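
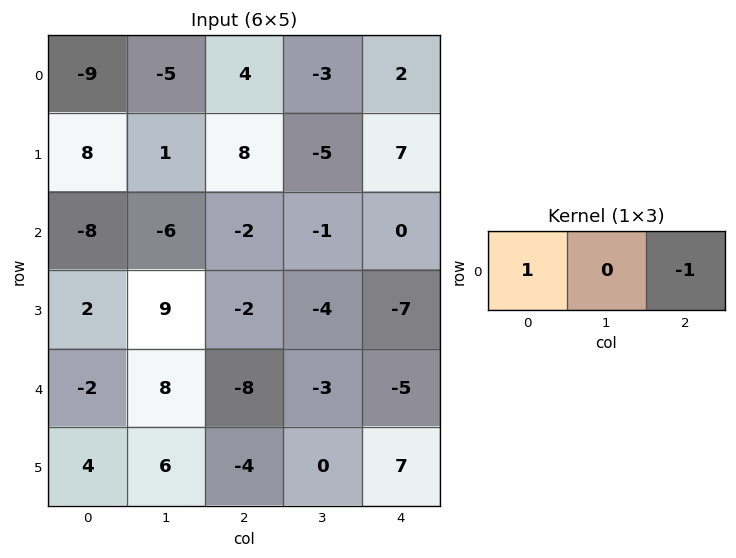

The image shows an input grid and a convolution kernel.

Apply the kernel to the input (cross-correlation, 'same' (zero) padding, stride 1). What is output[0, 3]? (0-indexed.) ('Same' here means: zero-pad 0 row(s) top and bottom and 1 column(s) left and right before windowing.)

2

The receptive field on the zero-padded input at this output position is [4 -3 2]. Elementwise product with the kernel and sum: 4·1 + 2·-1.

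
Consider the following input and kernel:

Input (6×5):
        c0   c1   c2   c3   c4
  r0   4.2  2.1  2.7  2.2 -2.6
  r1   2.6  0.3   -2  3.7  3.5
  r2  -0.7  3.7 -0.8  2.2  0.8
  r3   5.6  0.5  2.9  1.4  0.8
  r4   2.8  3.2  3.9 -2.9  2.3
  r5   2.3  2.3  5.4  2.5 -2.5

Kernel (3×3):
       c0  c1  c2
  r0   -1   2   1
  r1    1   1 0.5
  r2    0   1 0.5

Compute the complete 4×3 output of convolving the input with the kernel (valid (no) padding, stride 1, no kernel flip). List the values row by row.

Output[0,0]: The receptive field on the input at this output position is [4.2 2.1 2.7 / 2.6 0.3 -2 / -0.7 3.7 -0.8]. Elementwise product with the kernel and sum: 4.2·-1 + 2.1·2 + 2.7·1 + 2.6·1 + 0.3·1 + -2·0.5 + 3.7·1 + -0.8·0.5.

7.9 5.95 5.15
0.55 7 16.5
20 3.45 8.95
11.25 19 4.1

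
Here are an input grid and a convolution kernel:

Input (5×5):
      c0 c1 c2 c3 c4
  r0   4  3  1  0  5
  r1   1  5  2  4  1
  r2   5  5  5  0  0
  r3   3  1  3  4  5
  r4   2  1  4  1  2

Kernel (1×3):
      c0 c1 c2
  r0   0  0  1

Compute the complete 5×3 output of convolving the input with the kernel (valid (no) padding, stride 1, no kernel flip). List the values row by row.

Output[0,0]: The receptive field on the input at this output position is [4 3 1]. Elementwise product with the kernel and sum: 1·1.

1 0 5
2 4 1
5 0 0
3 4 5
4 1 2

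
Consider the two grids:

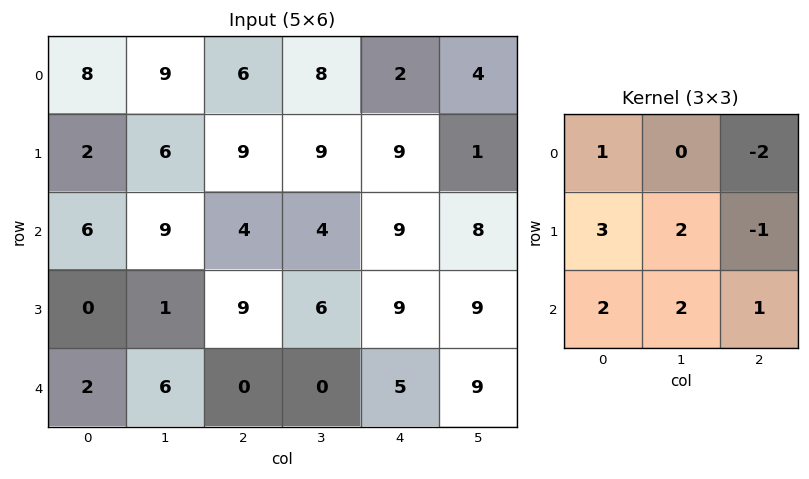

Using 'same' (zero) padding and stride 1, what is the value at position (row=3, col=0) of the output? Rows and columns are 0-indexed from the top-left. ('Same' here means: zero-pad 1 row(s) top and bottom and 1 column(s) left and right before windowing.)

-9

The receptive field on the zero-padded input at this output position is [0 6 9 / 0 0 1 / 0 2 6]. Elementwise product with the kernel and sum: 0·1 + 9·-2 + 0·3 + 0·2 + 1·-1 + 0·2 + 2·2 + 6·1.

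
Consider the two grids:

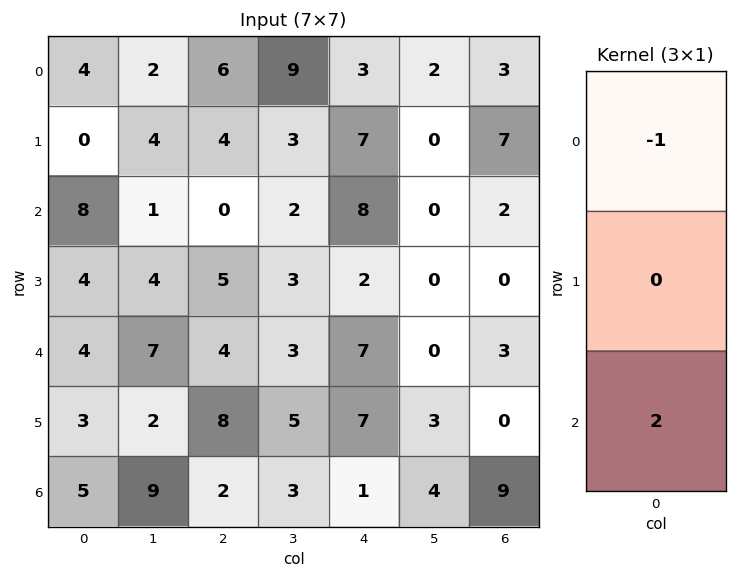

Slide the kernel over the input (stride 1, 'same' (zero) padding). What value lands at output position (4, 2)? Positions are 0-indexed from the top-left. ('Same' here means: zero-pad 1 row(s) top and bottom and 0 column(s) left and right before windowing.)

11

The receptive field on the zero-padded input at this output position is [5 / 4 / 8]. Elementwise product with the kernel and sum: 5·-1 + 8·2.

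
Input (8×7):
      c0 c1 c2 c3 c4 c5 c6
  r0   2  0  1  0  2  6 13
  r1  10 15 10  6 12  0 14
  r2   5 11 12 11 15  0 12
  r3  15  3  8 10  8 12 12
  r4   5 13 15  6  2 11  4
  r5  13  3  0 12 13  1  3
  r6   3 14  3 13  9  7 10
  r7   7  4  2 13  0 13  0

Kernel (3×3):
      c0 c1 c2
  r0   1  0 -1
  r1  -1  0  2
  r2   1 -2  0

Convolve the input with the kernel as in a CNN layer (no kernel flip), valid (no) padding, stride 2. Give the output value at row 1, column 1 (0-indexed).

8

The receptive field on the input at this output position is [12 11 15 / 8 10 8 / 15 6 2]. Elementwise product with the kernel and sum: 12·1 + 15·-1 + 8·-1 + 8·2 + 15·1 + 6·-2.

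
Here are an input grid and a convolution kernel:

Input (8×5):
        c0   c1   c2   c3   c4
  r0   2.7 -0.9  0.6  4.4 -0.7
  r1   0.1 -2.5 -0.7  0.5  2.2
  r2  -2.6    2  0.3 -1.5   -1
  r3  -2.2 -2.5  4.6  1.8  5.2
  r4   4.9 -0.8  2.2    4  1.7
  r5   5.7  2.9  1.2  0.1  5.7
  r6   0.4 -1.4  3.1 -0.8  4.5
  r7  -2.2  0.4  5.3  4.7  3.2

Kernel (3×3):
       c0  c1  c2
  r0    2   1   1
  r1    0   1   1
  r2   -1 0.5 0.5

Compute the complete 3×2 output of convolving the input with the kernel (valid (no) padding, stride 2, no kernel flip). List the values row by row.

5.65 6.05
-5 5.75
15.75 14.65

Output[0,0]: The receptive field on the input at this output position is [2.7 -0.9 0.6 / 0.1 -2.5 -0.7 / -2.6 2 0.3]. Elementwise product with the kernel and sum: 2.7·2 + -0.9·1 + 0.6·1 + -2.5·1 + -0.7·1 + -2.6·-1 + 2·0.5 + 0.3·0.5.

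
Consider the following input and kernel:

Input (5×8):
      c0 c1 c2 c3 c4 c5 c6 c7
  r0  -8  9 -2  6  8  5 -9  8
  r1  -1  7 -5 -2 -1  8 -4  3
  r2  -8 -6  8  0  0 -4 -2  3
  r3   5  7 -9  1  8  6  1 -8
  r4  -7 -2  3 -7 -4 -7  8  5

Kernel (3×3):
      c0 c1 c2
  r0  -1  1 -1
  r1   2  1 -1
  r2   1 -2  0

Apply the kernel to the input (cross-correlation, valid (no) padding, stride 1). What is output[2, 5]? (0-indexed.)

-3

The receptive field on the input at this output position is [-4 -2 3 / 6 1 -8 / -7 8 5]. Elementwise product with the kernel and sum: -4·-1 + -2·1 + 3·-1 + 6·2 + 1·1 + -8·-1 + -7·1 + 8·-2.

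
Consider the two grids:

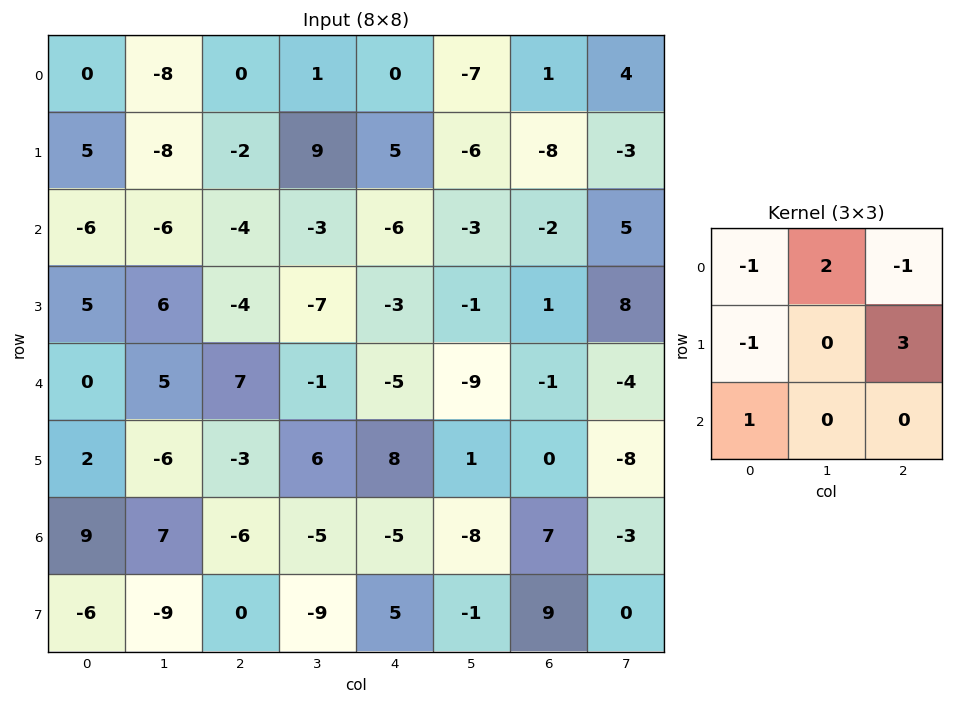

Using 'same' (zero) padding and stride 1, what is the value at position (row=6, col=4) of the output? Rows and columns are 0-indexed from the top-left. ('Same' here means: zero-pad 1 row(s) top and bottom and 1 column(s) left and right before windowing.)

The receptive field on the zero-padded input at this output position is [6 8 1 / -5 -5 -8 / -9 5 -1]. Elementwise product with the kernel and sum: 6·-1 + 8·2 + 1·-1 + -5·-1 + -8·3 + -9·1.

-19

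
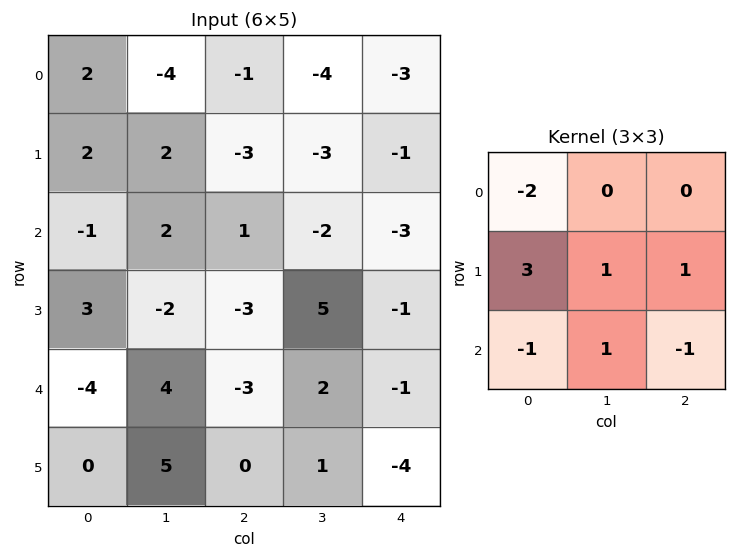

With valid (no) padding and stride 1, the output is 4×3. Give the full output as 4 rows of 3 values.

Output[0,0]: The receptive field on the input at this output position is [2 -4 -1 / 2 2 -3 / -1 2 1]. Elementwise product with the kernel and sum: 2·-2 + 2·3 + 2·1 + -3·1 + -1·-1 + 2·1 + 1·-1.

3 9 -11
-6 -5 13
17 -17 -1
-12 9 3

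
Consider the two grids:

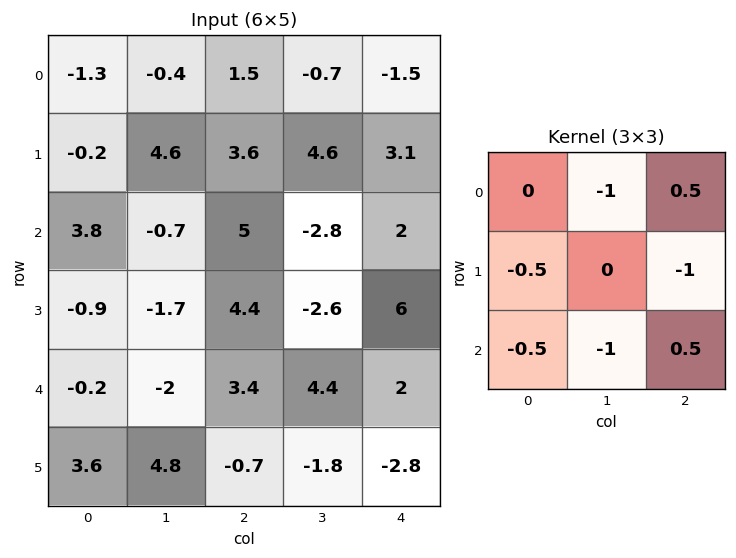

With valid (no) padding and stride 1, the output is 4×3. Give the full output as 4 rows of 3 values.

-1.05 -14.8 -3.65
-5.35 -3 -4.15
3.05 -3.15 -9.5
-6.35 -11.7 2.65

Output[0,0]: The receptive field on the input at this output position is [-1.3 -0.4 1.5 / -0.2 4.6 3.6 / 3.8 -0.7 5]. Elementwise product with the kernel and sum: -0.4·-1 + 1.5·0.5 + -0.2·-0.5 + 3.6·-1 + 3.8·-0.5 + -0.7·-1 + 5·0.5.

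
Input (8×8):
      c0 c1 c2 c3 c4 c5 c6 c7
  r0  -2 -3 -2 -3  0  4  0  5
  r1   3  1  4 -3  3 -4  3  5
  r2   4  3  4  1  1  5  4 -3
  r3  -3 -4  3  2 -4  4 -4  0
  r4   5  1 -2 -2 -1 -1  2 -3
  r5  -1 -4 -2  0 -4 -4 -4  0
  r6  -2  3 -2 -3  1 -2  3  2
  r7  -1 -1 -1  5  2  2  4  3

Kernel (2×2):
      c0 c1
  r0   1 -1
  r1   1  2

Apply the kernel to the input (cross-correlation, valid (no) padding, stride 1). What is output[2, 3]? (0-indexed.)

-6

The receptive field on the input at this output position is [1 1 / 2 -4]. Elementwise product with the kernel and sum: 1·1 + 1·-1 + 2·1 + -4·2.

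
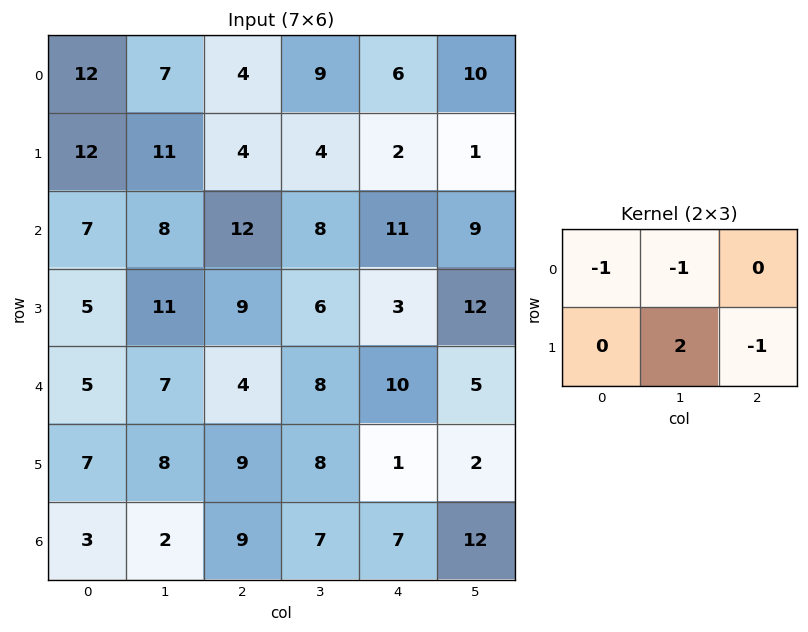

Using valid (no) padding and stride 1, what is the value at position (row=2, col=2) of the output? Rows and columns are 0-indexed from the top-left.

-11

The receptive field on the input at this output position is [12 8 11 / 9 6 3]. Elementwise product with the kernel and sum: 12·-1 + 8·-1 + 6·2 + 3·-1.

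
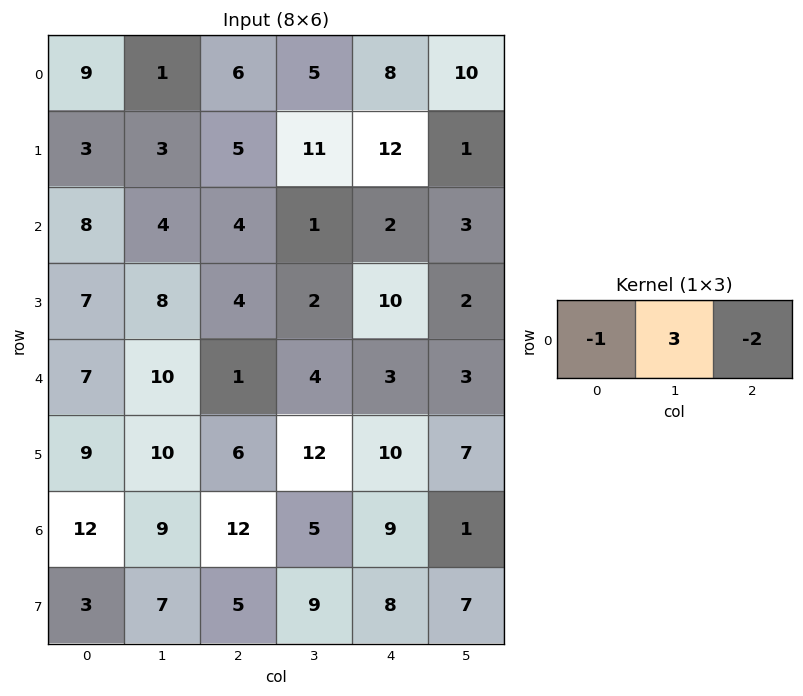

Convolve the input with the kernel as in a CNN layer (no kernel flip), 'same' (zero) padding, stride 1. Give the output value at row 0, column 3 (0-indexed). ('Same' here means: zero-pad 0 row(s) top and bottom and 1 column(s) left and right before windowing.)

The receptive field on the zero-padded input at this output position is [6 5 8]. Elementwise product with the kernel and sum: 6·-1 + 5·3 + 8·-2.

-7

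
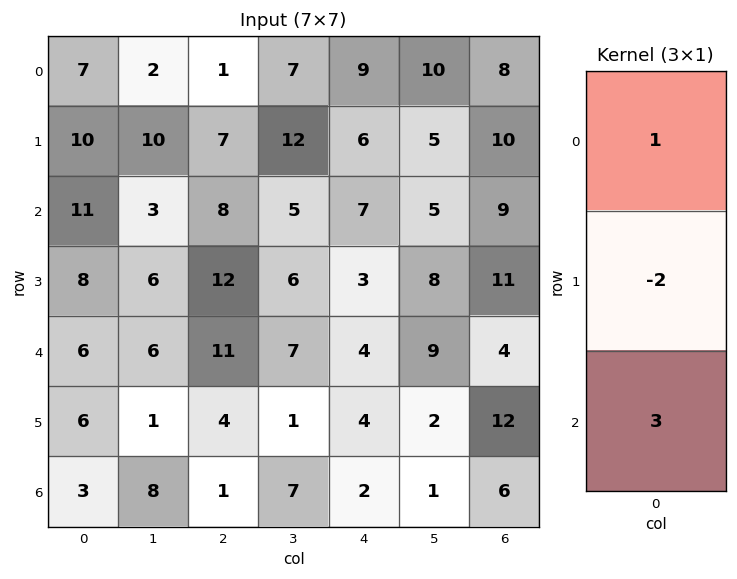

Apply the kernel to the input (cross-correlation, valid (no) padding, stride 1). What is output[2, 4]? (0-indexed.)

The receptive field on the input at this output position is [7 / 3 / 4]. Elementwise product with the kernel and sum: 7·1 + 3·-2 + 4·3.

13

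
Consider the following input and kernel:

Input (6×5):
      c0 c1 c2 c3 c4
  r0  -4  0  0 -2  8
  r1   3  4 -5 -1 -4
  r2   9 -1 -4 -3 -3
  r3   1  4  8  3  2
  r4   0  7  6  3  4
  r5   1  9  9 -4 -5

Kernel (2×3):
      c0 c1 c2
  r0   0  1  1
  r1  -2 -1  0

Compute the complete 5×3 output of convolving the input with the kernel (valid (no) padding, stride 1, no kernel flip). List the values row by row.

-10 -5 17
-18 0 6
-11 -23 -25
5 -9 -10
2 -18 -7

Output[0,0]: The receptive field on the input at this output position is [-4 0 0 / 3 4 -5]. Elementwise product with the kernel and sum: 0·1 + 0·1 + 3·-2 + 4·-1.
Output[0,1]: The receptive field on the input at this output position is [0 0 -2 / 4 -5 -1]. Elementwise product with the kernel and sum: 0·1 + -2·1 + 4·-2 + -5·-1.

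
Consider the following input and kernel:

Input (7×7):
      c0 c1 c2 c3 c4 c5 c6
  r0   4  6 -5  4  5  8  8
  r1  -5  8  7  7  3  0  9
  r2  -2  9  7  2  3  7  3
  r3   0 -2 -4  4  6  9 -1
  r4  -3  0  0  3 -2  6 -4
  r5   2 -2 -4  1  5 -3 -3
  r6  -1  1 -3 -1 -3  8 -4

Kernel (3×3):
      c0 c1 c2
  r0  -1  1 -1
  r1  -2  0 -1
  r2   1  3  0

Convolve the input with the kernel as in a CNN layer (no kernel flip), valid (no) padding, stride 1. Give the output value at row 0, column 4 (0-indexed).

The receptive field on the input at this output position is [5 8 8 / 3 0 9 / 3 7 3]. Elementwise product with the kernel and sum: 5·-1 + 8·1 + 8·-1 + 3·-2 + 9·-1 + 3·1 + 7·3.

4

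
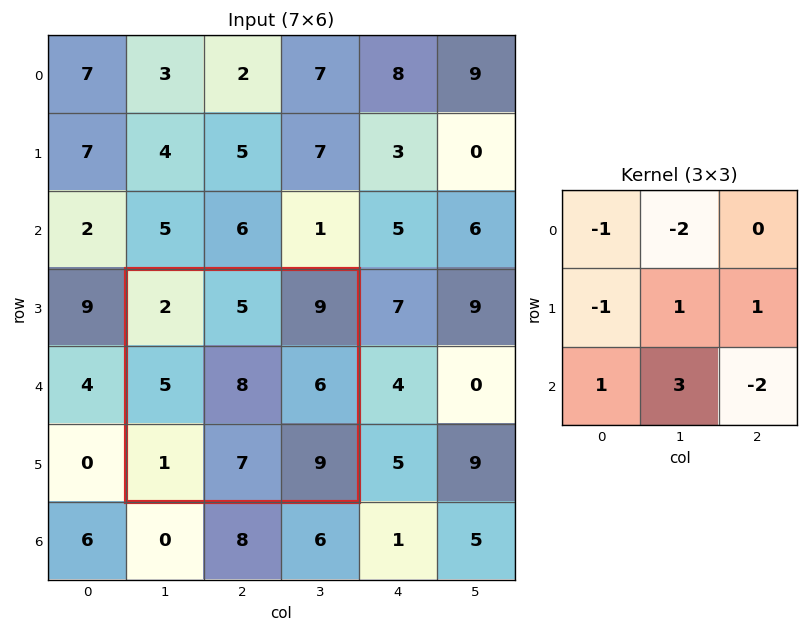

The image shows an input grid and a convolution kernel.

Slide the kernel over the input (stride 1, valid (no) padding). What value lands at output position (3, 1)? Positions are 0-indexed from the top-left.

The receptive field on the input at this output position is [2 5 9 / 5 8 6 / 1 7 9]. Elementwise product with the kernel and sum: 2·-1 + 5·-2 + 5·-1 + 8·1 + 6·1 + 1·1 + 7·3 + 9·-2.

1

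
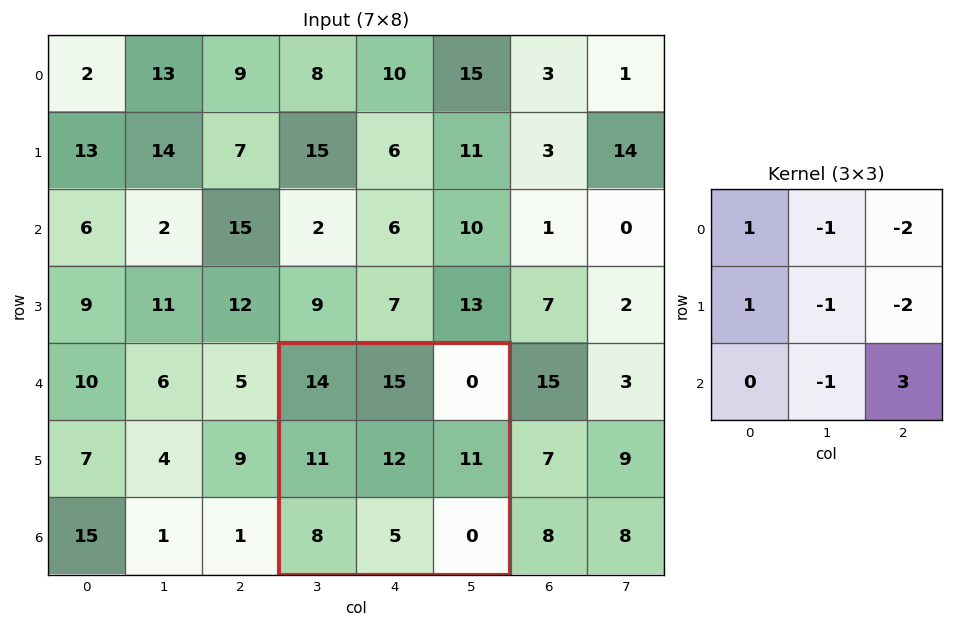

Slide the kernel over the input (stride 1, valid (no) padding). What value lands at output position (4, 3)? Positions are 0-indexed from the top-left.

-29

The receptive field on the input at this output position is [14 15 0 / 11 12 11 / 8 5 0]. Elementwise product with the kernel and sum: 14·1 + 15·-1 + 0·-2 + 11·1 + 12·-1 + 11·-2 + 5·-1 + 0·3.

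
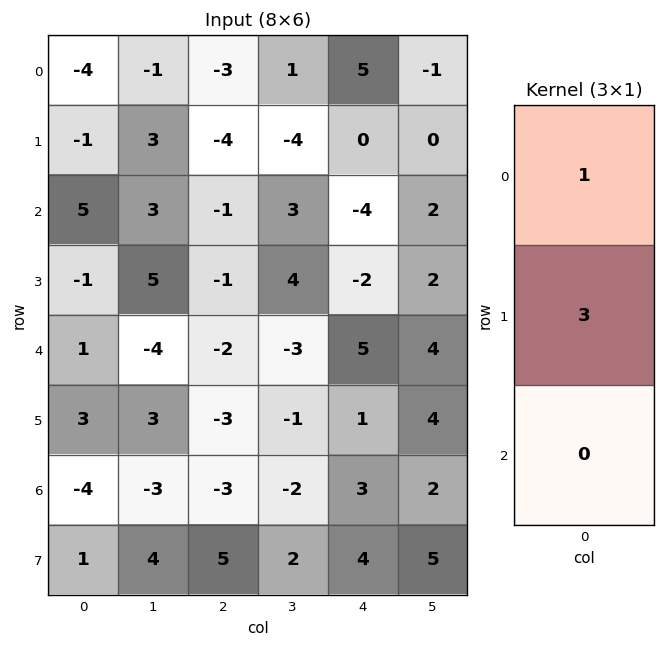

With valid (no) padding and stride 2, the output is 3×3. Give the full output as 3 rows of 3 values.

-7 -15 5
2 -4 -10
10 -11 8

Output[0,0]: The receptive field on the input at this output position is [-4 / -1 / 5]. Elementwise product with the kernel and sum: -4·1 + -1·3.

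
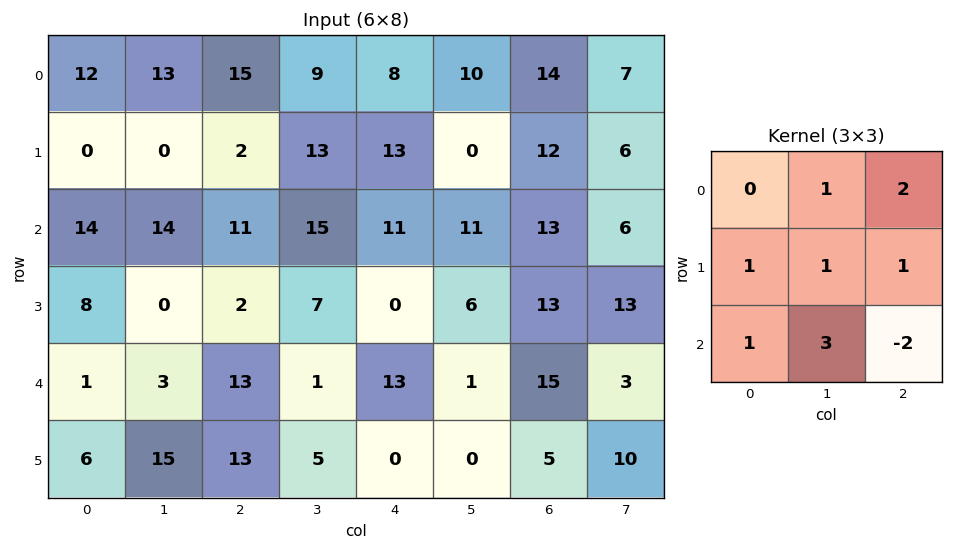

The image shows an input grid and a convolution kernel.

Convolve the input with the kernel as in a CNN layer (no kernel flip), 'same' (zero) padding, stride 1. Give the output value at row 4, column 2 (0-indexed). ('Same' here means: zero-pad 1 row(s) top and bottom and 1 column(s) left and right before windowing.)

The receptive field on the zero-padded input at this output position is [0 2 7 / 3 13 1 / 15 13 5]. Elementwise product with the kernel and sum: 2·1 + 7·2 + 3·1 + 13·1 + 1·1 + 15·1 + 13·3 + 5·-2.

77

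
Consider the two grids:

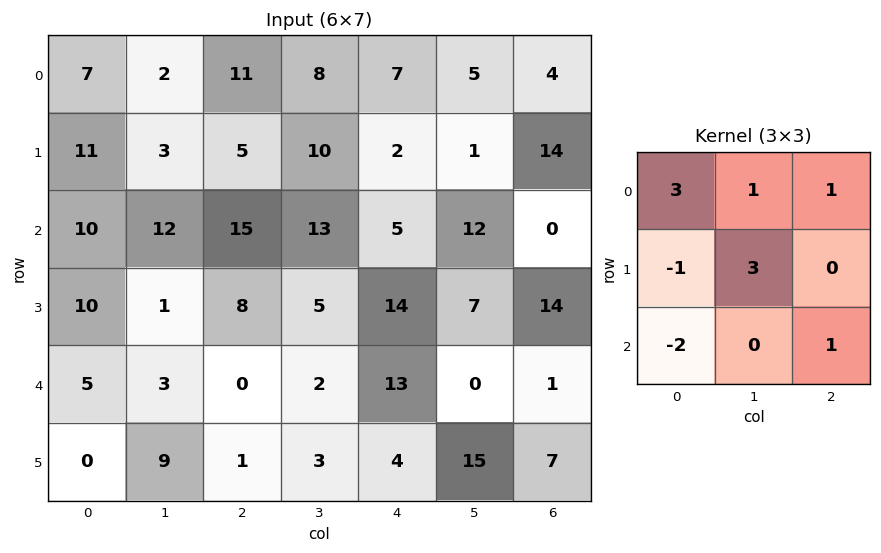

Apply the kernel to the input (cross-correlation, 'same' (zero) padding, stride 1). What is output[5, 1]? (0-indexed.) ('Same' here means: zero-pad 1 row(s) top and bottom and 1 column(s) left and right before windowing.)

The receptive field on the zero-padded input at this output position is [5 3 0 / 0 9 1 / 0 0 0]. Elementwise product with the kernel and sum: 5·3 + 3·1 + 0·1 + 0·-1 + 9·3 + 0·-2 + 0·1.

45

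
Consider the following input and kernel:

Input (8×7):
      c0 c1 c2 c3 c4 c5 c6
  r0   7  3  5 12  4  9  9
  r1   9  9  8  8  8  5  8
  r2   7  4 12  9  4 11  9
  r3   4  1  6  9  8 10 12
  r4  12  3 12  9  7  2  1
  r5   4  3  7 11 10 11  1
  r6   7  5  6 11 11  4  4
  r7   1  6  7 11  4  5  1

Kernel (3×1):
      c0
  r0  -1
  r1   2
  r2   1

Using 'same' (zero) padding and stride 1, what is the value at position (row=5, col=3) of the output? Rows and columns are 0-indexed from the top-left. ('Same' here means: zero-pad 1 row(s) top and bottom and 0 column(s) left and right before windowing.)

The receptive field on the zero-padded input at this output position is [9 / 11 / 11]. Elementwise product with the kernel and sum: 9·-1 + 11·2 + 11·1.

24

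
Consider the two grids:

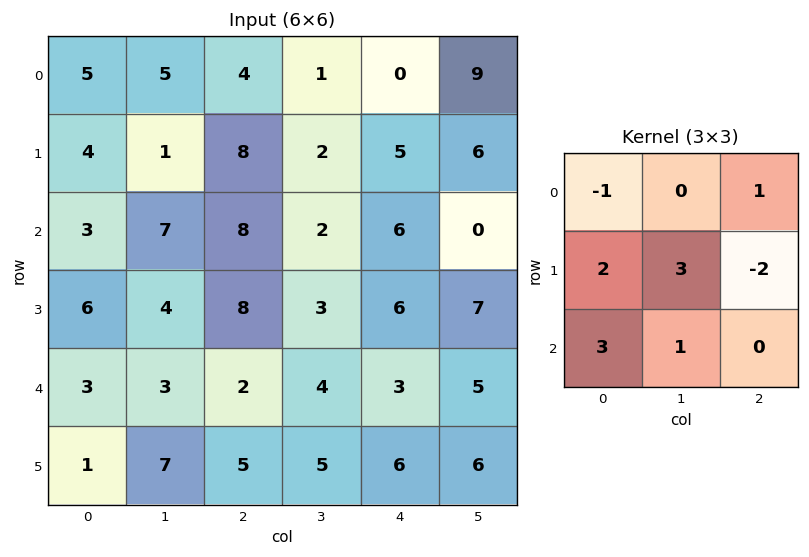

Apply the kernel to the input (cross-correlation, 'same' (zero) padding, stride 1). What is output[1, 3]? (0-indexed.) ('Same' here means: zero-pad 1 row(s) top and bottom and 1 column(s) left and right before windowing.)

The receptive field on the zero-padded input at this output position is [4 1 0 / 8 2 5 / 8 2 6]. Elementwise product with the kernel and sum: 4·-1 + 0·1 + 8·2 + 2·3 + 5·-2 + 8·3 + 2·1.

34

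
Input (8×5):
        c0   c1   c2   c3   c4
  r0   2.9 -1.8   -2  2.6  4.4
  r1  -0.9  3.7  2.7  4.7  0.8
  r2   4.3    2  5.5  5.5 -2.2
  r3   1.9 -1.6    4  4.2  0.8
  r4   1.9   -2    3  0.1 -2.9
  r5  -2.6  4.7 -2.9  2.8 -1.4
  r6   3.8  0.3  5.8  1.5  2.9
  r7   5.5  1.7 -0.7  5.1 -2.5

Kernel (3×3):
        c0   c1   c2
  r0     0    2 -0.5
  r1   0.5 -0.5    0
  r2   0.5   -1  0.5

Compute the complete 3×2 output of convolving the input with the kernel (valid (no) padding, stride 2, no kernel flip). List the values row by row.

-2 -1.85
7.45 11.95
-4.65 1.65

Output[0,0]: The receptive field on the input at this output position is [2.9 -1.8 -2 / -0.9 3.7 2.7 / 4.3 2 5.5]. Elementwise product with the kernel and sum: -1.8·2 + -2·-0.5 + -0.9·0.5 + 3.7·-0.5 + 4.3·0.5 + 2·-1 + 5.5·0.5.
Output[0,1]: The receptive field on the input at this output position is [-2 2.6 4.4 / 2.7 4.7 0.8 / 5.5 5.5 -2.2]. Elementwise product with the kernel and sum: 2.6·2 + 4.4·-0.5 + 2.7·0.5 + 4.7·-0.5 + 5.5·0.5 + 5.5·-1 + -2.2·0.5.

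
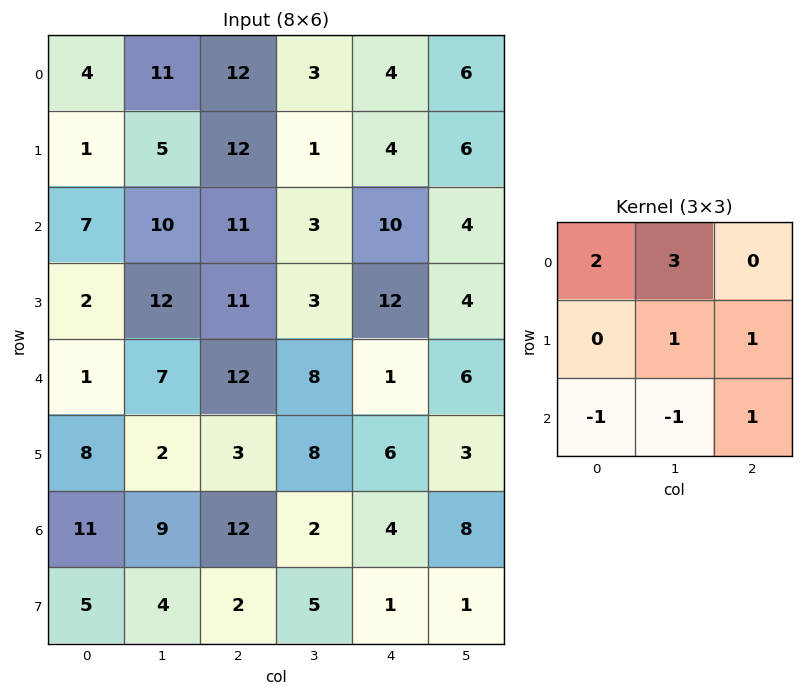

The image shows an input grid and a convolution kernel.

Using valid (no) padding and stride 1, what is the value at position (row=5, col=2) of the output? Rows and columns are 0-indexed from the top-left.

30

The receptive field on the input at this output position is [3 8 6 / 12 2 4 / 2 5 1]. Elementwise product with the kernel and sum: 3·2 + 8·3 + 2·1 + 4·1 + 2·-1 + 5·-1 + 1·1.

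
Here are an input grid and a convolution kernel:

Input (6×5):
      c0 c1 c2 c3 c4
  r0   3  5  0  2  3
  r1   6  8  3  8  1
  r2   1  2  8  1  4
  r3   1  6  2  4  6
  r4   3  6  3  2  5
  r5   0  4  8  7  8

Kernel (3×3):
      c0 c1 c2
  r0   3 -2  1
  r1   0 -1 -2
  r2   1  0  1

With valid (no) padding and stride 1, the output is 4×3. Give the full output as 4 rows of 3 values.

-6 1 1
-10 26 -7
3 -11 18
-11 22 8

Output[0,0]: The receptive field on the input at this output position is [3 5 0 / 6 8 3 / 1 2 8]. Elementwise product with the kernel and sum: 3·3 + 5·-2 + 0·1 + 8·-1 + 3·-2 + 1·1 + 8·1.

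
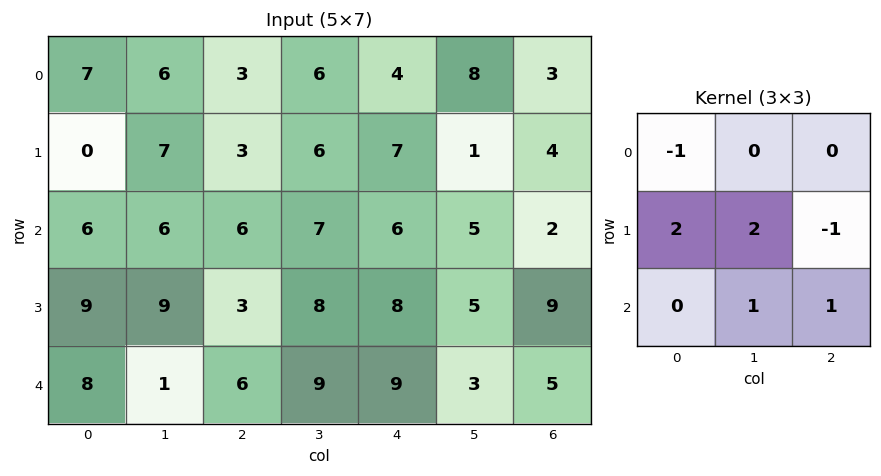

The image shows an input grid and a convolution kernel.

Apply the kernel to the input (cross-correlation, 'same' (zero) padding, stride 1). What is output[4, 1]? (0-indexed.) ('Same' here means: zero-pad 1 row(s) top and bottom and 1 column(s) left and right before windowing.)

3

The receptive field on the zero-padded input at this output position is [9 9 3 / 8 1 6 / 0 0 0]. Elementwise product with the kernel and sum: 9·-1 + 8·2 + 1·2 + 6·-1 + 0·1 + 0·1.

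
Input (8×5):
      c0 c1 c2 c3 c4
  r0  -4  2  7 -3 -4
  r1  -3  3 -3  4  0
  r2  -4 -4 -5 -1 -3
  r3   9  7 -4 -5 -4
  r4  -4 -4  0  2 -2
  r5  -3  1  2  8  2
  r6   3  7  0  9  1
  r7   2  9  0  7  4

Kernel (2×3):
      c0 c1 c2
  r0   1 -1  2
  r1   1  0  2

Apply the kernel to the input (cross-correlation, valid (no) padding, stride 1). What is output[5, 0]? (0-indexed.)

3

The receptive field on the input at this output position is [-3 1 2 / 3 7 0]. Elementwise product with the kernel and sum: -3·1 + 1·-1 + 2·2 + 3·1 + 0·2.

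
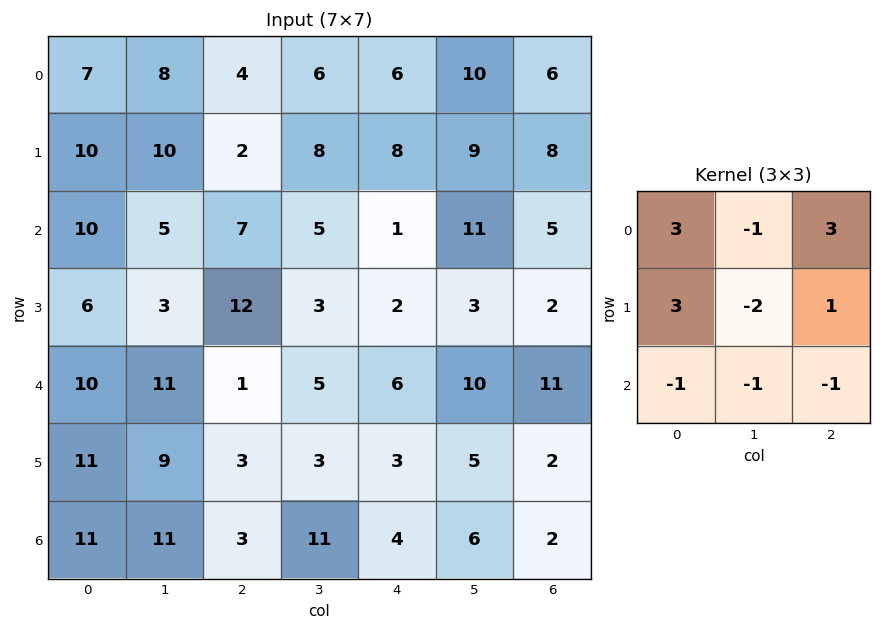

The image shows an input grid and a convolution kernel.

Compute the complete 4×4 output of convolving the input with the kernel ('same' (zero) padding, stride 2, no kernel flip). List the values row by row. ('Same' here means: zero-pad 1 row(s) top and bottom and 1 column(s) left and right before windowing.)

Output[0,0]: The receptive field on the zero-padded input at this output position is [0 0 0 / 0 7 8 / 0 10 10]. Elementwise product with the kernel and sum: 0·3 + 0·-1 + 0·3 + 0·3 + 7·-2 + 8·1 + 0·-1 + 10·-1 + 10·-1.
Output[0,1]: The receptive field on the zero-padded input at this output position is [0 0 0 / 8 4 6 / 10 2 8]. Elementwise product with the kernel and sum: 0·3 + 0·-1 + 0·3 + 8·3 + 4·-2 + 6·1 + 10·-1 + 2·-1 + 8·-1.

-26 2 -9 1
-4 40 59 37
-26 27 18 8
5 71 52 27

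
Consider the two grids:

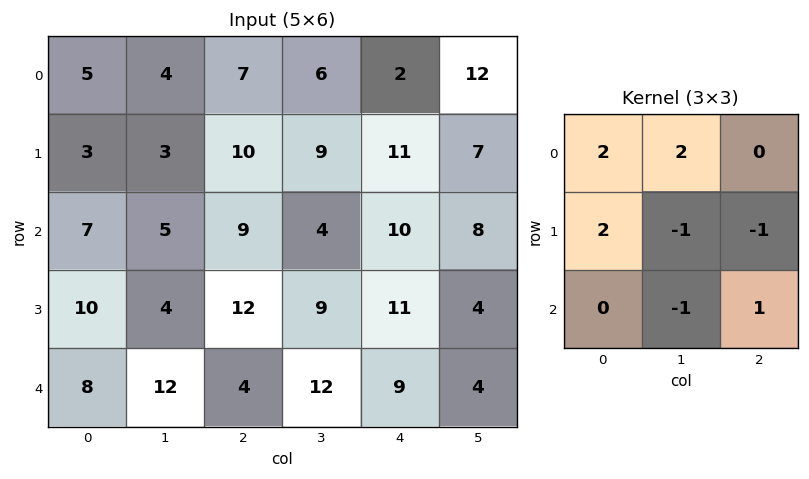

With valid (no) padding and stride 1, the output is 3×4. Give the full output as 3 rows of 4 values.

Output[0,0]: The receptive field on the input at this output position is [5 4 7 / 3 3 10 / 7 5 9]. Elementwise product with the kernel and sum: 5·2 + 4·2 + 3·2 + 3·-1 + 10·-1 + 5·-1 + 9·1.
Output[0,1]: The receptive field on the input at this output position is [4 7 6 / 3 10 9 / 5 9 4]. Elementwise product with the kernel and sum: 4·2 + 7·2 + 3·2 + 10·-1 + 9·-1 + 9·-1 + 4·1.

15 4 32 14
20 20 44 23
20 23 27 26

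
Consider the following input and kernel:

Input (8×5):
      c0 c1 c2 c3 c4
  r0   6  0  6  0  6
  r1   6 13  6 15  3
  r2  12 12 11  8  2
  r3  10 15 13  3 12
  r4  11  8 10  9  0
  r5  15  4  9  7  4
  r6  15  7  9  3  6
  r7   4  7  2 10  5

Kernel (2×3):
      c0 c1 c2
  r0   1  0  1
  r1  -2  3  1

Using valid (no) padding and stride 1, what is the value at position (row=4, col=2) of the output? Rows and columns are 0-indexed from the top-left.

The receptive field on the input at this output position is [10 9 0 / 9 7 4]. Elementwise product with the kernel and sum: 10·1 + 0·1 + 9·-2 + 7·3 + 4·1.

17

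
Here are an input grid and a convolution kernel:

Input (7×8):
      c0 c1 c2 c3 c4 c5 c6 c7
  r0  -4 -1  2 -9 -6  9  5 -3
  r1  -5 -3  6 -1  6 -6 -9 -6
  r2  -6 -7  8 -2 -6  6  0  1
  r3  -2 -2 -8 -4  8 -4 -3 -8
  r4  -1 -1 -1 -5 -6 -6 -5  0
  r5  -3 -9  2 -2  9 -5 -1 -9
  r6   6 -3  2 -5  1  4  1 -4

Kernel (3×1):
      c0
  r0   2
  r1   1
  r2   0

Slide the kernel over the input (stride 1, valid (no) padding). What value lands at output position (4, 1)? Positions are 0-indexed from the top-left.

-11

The receptive field on the input at this output position is [-1 / -9 / -3]. Elementwise product with the kernel and sum: -1·2 + -9·1.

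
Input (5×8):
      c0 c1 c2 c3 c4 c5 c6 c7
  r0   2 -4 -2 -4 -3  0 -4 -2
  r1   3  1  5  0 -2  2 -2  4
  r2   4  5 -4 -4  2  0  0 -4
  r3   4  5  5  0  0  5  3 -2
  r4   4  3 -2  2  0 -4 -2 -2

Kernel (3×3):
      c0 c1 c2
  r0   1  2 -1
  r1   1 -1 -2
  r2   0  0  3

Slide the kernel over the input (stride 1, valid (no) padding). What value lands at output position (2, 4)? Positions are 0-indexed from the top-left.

The receptive field on the input at this output position is [2 0 0 / 0 5 3 / 0 -4 -2]. Elementwise product with the kernel and sum: 2·1 + 0·2 + 0·-1 + 0·1 + 5·-1 + 3·-2 + -2·3.

-15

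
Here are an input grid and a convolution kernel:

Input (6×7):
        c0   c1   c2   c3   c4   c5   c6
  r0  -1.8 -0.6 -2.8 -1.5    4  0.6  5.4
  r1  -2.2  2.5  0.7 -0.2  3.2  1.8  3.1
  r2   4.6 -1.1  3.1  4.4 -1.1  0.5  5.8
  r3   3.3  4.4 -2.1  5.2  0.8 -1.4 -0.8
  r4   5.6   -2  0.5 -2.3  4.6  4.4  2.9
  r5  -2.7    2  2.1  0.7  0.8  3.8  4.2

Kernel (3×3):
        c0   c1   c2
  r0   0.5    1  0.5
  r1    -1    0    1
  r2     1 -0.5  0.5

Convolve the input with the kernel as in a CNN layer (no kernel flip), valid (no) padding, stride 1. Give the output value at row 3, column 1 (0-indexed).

3.7

The receptive field on the input at this output position is [4.4 -2.1 5.2 / -2 0.5 -2.3 / 2 2.1 0.7]. Elementwise product with the kernel and sum: 4.4·0.5 + -2.1·1 + 5.2·0.5 + -2·-1 + -2.3·1 + 2·1 + 2.1·-0.5 + 0.7·0.5.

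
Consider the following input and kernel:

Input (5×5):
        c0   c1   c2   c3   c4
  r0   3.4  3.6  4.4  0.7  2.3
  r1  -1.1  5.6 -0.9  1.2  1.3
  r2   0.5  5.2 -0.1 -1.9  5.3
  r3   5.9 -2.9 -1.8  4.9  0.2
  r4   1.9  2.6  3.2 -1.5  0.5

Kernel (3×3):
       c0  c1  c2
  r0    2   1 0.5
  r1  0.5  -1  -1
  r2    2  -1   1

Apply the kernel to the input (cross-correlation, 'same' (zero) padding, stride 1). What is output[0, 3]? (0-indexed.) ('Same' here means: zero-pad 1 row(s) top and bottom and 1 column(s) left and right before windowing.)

The receptive field on the zero-padded input at this output position is [0 0 0 / 4.4 0.7 2.3 / -0.9 1.2 1.3]. Elementwise product with the kernel and sum: 0·2 + 0·1 + 0·0.5 + 4.4·0.5 + 0.7·-1 + 2.3·-1 + -0.9·2 + 1.2·-1 + 1.3·1.

-2.5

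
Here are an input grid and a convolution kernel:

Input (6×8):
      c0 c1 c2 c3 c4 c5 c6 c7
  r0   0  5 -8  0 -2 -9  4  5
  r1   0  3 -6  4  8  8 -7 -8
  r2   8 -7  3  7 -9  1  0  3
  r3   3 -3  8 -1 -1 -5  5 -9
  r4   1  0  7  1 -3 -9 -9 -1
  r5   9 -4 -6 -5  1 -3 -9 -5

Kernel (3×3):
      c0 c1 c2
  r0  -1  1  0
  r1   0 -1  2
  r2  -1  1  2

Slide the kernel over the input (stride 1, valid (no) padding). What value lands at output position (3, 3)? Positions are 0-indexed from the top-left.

-15

The receptive field on the input at this output position is [-1 -1 -5 / 1 -3 -9 / -5 1 -3]. Elementwise product with the kernel and sum: -1·-1 + -1·1 + -3·-1 + -9·2 + -5·-1 + 1·1 + -3·2.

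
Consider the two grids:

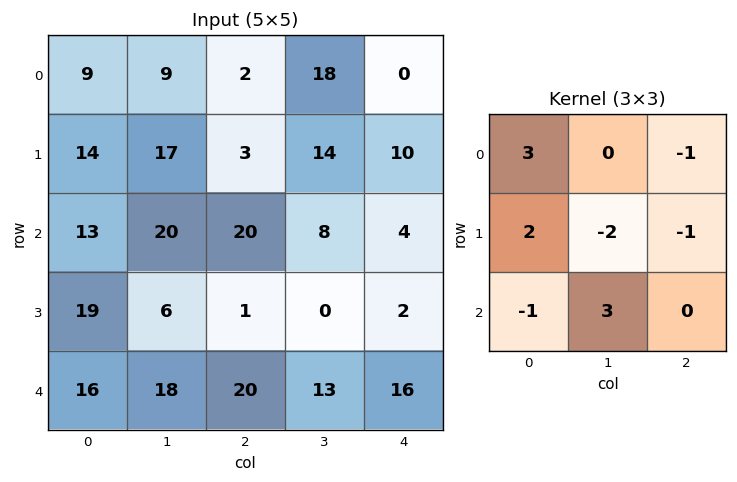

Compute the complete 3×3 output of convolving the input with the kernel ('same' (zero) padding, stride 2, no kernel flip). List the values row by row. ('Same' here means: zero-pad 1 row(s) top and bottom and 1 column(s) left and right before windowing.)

15 -12 52
-6 26 56
-56 1 -6

Output[0,0]: The receptive field on the zero-padded input at this output position is [0 0 0 / 0 9 9 / 0 14 17]. Elementwise product with the kernel and sum: 0·3 + 0·-1 + 0·2 + 9·-2 + 9·-1 + 0·-1 + 14·3.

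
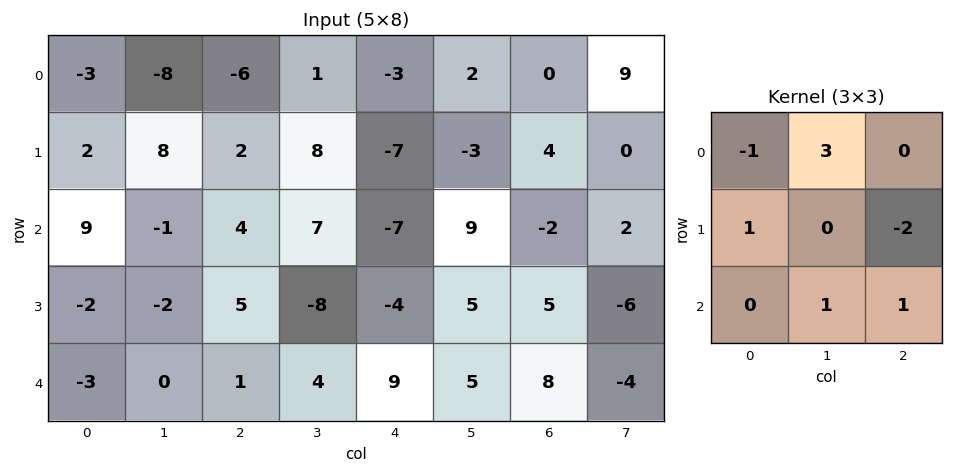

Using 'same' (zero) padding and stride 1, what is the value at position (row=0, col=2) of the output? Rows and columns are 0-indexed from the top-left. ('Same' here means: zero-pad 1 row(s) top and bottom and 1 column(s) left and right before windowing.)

0

The receptive field on the zero-padded input at this output position is [0 0 0 / -8 -6 1 / 8 2 8]. Elementwise product with the kernel and sum: 0·-1 + 0·3 + -8·1 + 1·-2 + 2·1 + 8·1.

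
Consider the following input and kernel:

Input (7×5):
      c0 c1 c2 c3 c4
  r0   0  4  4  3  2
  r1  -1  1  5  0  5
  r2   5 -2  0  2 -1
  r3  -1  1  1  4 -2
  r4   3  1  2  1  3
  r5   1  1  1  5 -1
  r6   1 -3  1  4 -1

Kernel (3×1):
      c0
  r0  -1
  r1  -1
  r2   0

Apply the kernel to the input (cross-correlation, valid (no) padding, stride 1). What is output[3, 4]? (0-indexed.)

The receptive field on the input at this output position is [-2 / 3 / -1]. Elementwise product with the kernel and sum: -2·-1 + 3·-1.

-1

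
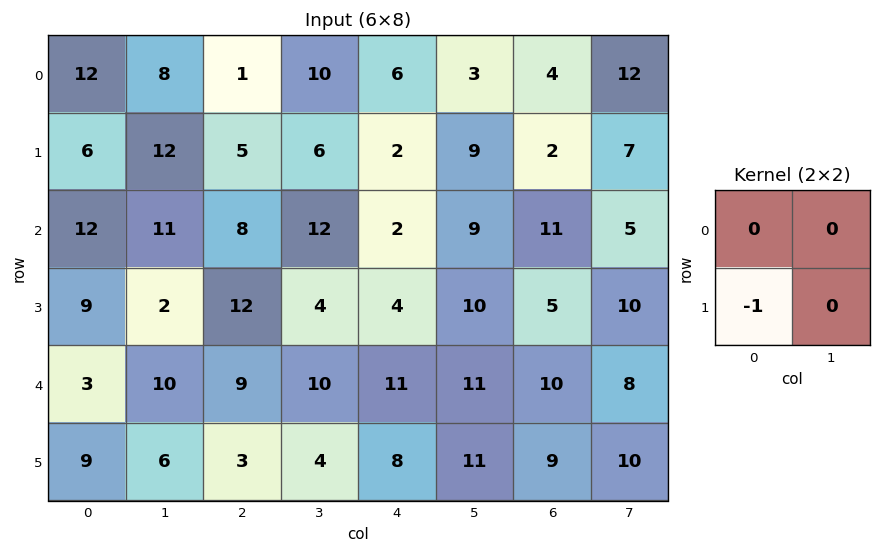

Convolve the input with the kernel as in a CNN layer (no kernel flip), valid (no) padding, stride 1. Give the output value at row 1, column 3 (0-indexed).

-12

The receptive field on the input at this output position is [6 2 / 12 2]. Elementwise product with the kernel and sum: 12·-1.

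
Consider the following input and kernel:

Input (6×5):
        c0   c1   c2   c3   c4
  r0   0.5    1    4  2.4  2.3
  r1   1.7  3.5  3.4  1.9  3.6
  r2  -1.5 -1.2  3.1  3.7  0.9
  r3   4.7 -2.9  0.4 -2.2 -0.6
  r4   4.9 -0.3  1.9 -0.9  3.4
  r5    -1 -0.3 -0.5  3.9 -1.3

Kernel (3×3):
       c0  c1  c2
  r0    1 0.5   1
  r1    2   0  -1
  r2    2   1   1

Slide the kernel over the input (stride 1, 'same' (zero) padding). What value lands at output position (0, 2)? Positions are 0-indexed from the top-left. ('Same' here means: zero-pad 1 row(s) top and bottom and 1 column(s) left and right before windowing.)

The receptive field on the zero-padded input at this output position is [0 0 0 / 1 4 2.4 / 3.5 3.4 1.9]. Elementwise product with the kernel and sum: 0·1 + 0·0.5 + 0·1 + 1·2 + 2.4·-1 + 3.5·2 + 3.4·1 + 1.9·1.

11.9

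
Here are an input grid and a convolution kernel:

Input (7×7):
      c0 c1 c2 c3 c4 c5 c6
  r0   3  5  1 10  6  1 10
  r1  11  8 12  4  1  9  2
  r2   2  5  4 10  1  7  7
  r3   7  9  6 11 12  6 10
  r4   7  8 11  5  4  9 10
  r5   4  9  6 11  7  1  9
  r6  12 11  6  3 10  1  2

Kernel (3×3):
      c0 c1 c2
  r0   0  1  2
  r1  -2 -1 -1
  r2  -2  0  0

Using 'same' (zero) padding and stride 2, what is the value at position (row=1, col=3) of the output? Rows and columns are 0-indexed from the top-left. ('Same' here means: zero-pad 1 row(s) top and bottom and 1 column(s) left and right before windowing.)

The receptive field on the zero-padded input at this output position is [9 2 0 / 7 7 0 / 6 10 0]. Elementwise product with the kernel and sum: 2·1 + 0·2 + 7·-2 + 7·-1 + 0·-1 + 6·-2.

-31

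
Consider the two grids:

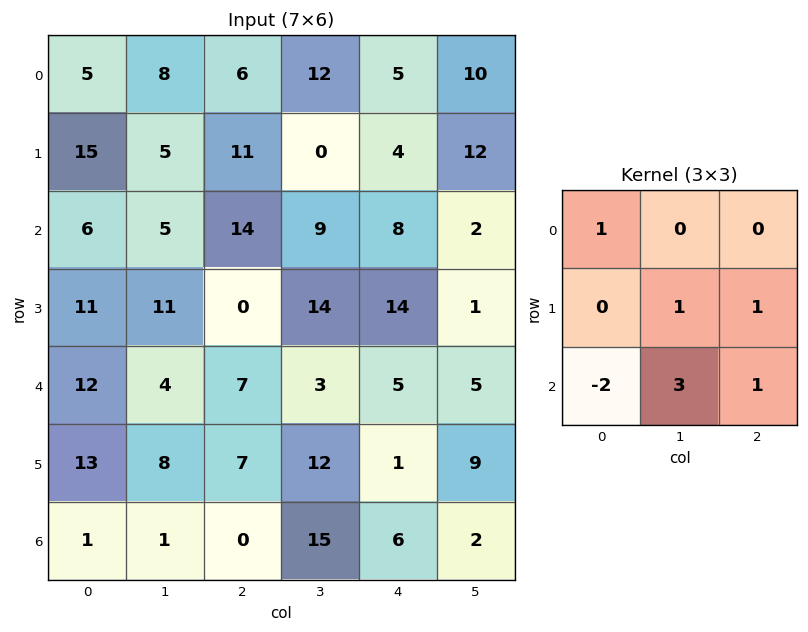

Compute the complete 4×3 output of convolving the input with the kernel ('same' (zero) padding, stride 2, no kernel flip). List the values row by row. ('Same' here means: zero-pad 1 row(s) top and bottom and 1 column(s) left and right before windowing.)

63 41 39
55 20 25
63 38 12
2 23 20

Output[0,0]: The receptive field on the zero-padded input at this output position is [0 0 0 / 0 5 8 / 0 15 5]. Elementwise product with the kernel and sum: 0·1 + 5·1 + 8·1 + 0·-2 + 15·3 + 5·1.
Output[0,1]: The receptive field on the zero-padded input at this output position is [0 0 0 / 8 6 12 / 5 11 0]. Elementwise product with the kernel and sum: 0·1 + 6·1 + 12·1 + 5·-2 + 11·3 + 0·1.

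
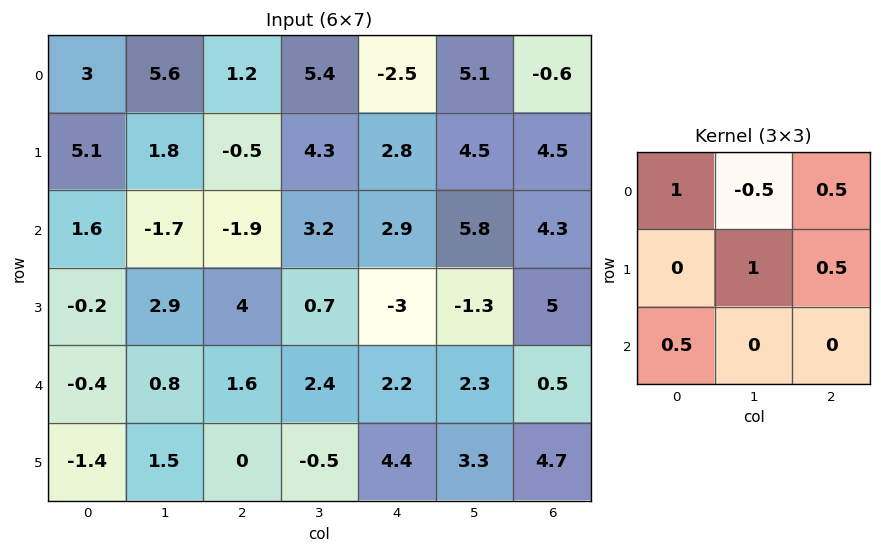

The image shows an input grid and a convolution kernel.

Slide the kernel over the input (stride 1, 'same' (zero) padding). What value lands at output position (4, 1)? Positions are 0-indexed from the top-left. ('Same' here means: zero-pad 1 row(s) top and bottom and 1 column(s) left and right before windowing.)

1.25

The receptive field on the zero-padded input at this output position is [-0.2 2.9 4 / -0.4 0.8 1.6 / -1.4 1.5 0]. Elementwise product with the kernel and sum: -0.2·1 + 2.9·-0.5 + 4·0.5 + 0.8·1 + 1.6·0.5 + -1.4·0.5.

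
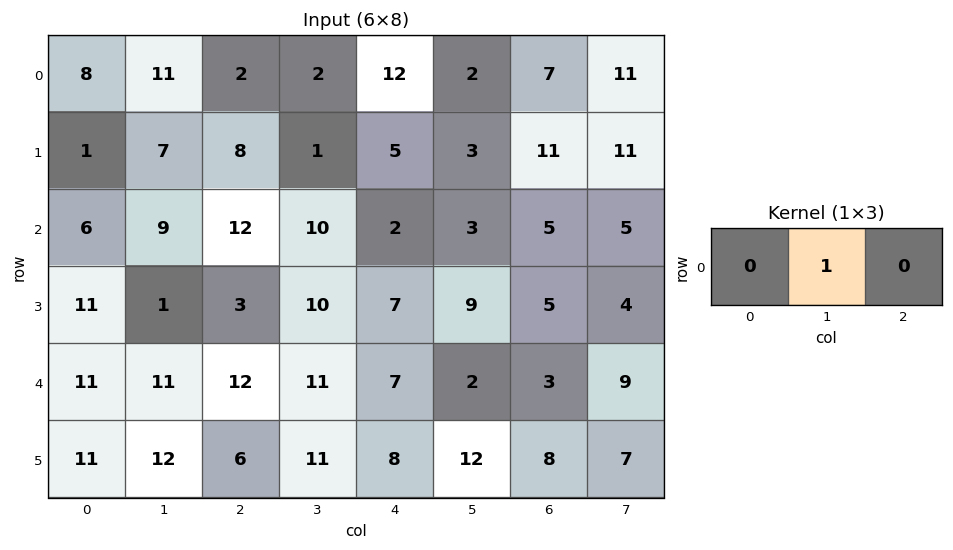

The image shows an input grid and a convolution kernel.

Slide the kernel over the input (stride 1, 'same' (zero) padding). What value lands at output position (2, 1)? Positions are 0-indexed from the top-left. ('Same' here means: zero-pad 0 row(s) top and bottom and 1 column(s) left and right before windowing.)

The receptive field on the zero-padded input at this output position is [6 9 12]. Elementwise product with the kernel and sum: 9·1.

9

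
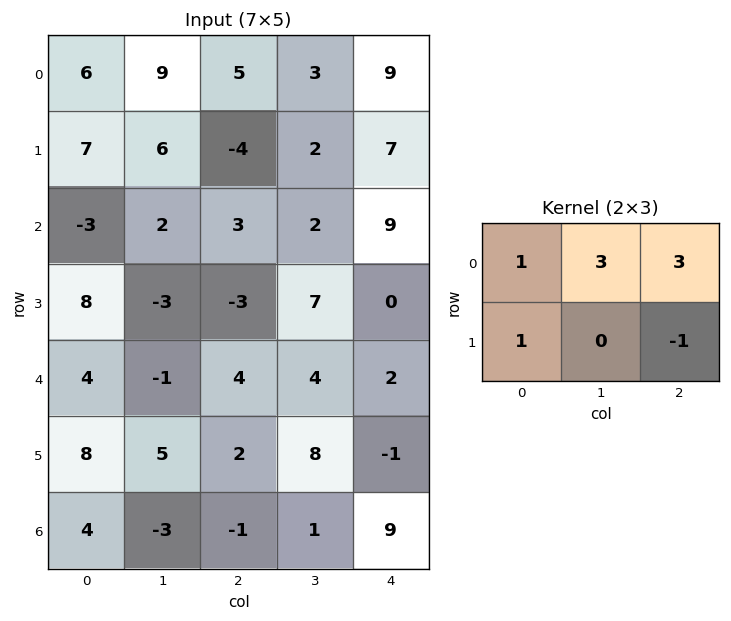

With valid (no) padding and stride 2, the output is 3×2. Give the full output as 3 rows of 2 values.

59 30
23 33
19 25

Output[0,0]: The receptive field on the input at this output position is [6 9 5 / 7 6 -4]. Elementwise product with the kernel and sum: 6·1 + 9·3 + 5·3 + 7·1 + -4·-1.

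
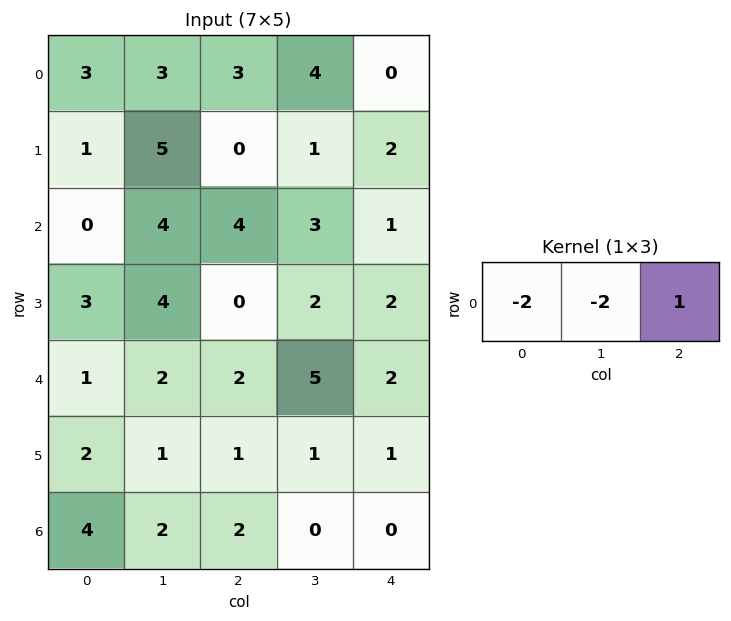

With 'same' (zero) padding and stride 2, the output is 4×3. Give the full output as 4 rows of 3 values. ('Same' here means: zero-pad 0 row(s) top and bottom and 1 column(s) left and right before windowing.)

-3 -8 -8
4 -13 -8
0 -3 -14
-6 -8 0

Output[0,0]: The receptive field on the zero-padded input at this output position is [0 3 3]. Elementwise product with the kernel and sum: 0·-2 + 3·-2 + 3·1.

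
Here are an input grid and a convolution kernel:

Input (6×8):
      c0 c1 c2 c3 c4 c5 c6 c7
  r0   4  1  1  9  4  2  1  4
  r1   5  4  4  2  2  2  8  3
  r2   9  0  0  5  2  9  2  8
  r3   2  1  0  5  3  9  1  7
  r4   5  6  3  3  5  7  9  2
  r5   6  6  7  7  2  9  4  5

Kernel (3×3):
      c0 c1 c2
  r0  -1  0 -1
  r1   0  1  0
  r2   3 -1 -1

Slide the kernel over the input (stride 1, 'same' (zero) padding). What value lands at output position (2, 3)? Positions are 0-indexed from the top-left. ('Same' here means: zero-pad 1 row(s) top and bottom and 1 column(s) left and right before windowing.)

-9

The receptive field on the zero-padded input at this output position is [4 2 2 / 0 5 2 / 0 5 3]. Elementwise product with the kernel and sum: 4·-1 + 2·-1 + 5·1 + 0·3 + 5·-1 + 3·-1.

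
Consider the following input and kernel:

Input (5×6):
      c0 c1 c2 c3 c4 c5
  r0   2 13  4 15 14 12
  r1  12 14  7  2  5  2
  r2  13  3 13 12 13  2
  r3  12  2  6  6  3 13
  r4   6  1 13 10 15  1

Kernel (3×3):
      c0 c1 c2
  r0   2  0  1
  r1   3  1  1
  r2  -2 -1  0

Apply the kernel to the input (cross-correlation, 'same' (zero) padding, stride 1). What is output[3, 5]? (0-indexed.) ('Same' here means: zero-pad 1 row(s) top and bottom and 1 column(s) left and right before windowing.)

17

The receptive field on the zero-padded input at this output position is [13 2 0 / 3 13 0 / 15 1 0]. Elementwise product with the kernel and sum: 13·2 + 0·1 + 3·3 + 13·1 + 0·1 + 15·-2 + 1·-1.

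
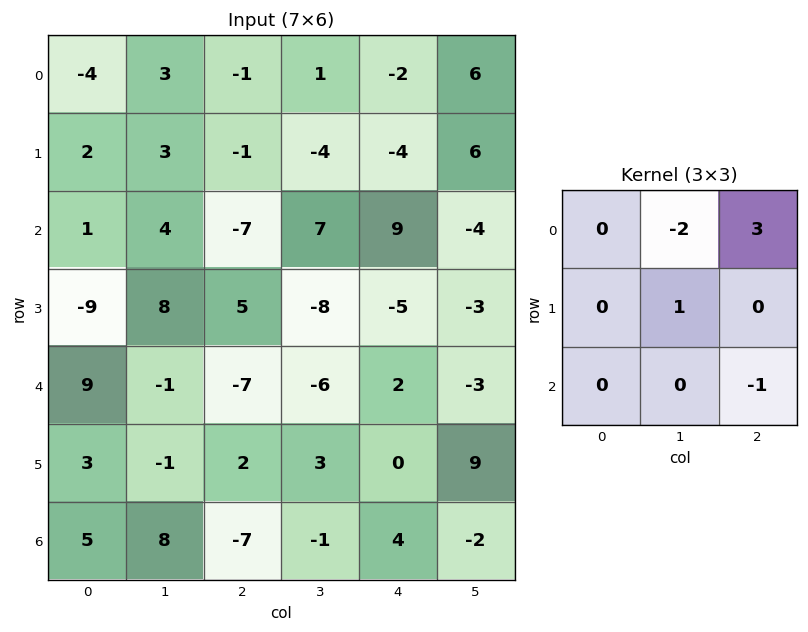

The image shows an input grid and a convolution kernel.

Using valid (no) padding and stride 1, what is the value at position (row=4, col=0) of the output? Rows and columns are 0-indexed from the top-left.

The receptive field on the input at this output position is [9 -1 -7 / 3 -1 2 / 5 8 -7]. Elementwise product with the kernel and sum: -1·-2 + -7·3 + -1·1 + -7·-1.

-13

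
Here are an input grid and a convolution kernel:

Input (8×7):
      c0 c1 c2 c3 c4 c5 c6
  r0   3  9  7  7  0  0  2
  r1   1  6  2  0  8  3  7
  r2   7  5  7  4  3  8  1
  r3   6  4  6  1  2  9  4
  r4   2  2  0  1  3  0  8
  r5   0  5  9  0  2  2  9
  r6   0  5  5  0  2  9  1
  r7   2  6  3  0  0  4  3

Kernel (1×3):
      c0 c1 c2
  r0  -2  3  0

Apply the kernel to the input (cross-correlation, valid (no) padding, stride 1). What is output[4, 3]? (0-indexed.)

7

The receptive field on the input at this output position is [1 3 0]. Elementwise product with the kernel and sum: 1·-2 + 3·3.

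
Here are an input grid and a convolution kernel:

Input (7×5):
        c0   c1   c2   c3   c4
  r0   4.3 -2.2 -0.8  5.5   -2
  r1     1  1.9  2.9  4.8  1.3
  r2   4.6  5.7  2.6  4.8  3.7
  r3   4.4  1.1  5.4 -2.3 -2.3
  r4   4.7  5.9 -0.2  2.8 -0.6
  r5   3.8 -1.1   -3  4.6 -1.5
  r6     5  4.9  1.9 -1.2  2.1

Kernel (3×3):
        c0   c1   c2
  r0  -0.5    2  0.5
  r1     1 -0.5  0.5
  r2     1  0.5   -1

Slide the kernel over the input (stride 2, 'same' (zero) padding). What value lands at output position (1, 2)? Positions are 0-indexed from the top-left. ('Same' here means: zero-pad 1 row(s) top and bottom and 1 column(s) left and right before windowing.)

-0.3

The receptive field on the zero-padded input at this output position is [4.8 1.3 0 / 4.8 3.7 0 / -2.3 -2.3 0]. Elementwise product with the kernel and sum: 4.8·-0.5 + 1.3·2 + 0·0.5 + 4.8·1 + 3.7·-0.5 + 0·0.5 + -2.3·1 + -2.3·0.5 + 0·-1.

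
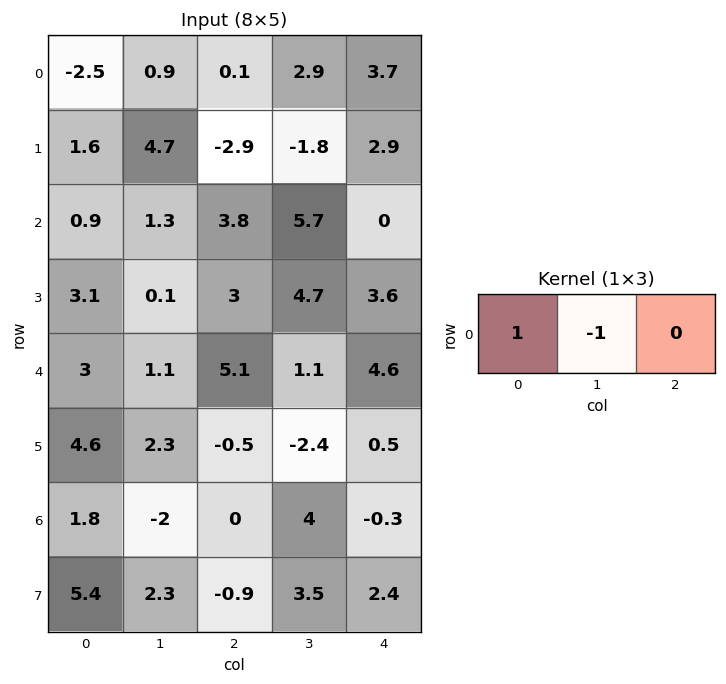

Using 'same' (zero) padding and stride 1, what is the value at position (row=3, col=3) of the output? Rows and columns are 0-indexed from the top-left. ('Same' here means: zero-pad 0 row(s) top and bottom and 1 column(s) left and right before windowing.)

-1.7

The receptive field on the zero-padded input at this output position is [3 4.7 3.6]. Elementwise product with the kernel and sum: 3·1 + 4.7·-1.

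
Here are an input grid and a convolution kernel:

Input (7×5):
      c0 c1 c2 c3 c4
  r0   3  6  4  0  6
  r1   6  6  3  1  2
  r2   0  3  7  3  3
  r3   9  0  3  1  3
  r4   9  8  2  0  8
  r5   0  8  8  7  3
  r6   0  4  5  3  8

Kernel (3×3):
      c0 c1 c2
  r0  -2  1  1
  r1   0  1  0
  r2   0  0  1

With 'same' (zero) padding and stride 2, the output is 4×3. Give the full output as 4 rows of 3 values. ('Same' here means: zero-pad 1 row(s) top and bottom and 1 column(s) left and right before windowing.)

Output[0,0]: The receptive field on the zero-padded input at this output position is [0 0 0 / 0 3 6 / 0 6 6]. Elementwise product with the kernel and sum: 0·-2 + 0·1 + 0·1 + 3·1 + 6·1.
Output[0,1]: The receptive field on the zero-padded input at this output position is [0 0 0 / 6 4 0 / 6 3 1]. Elementwise product with the kernel and sum: 0·-2 + 0·1 + 0·1 + 4·1 + 1·1.

9 5 6
12 0 3
26 13 9
8 4 -3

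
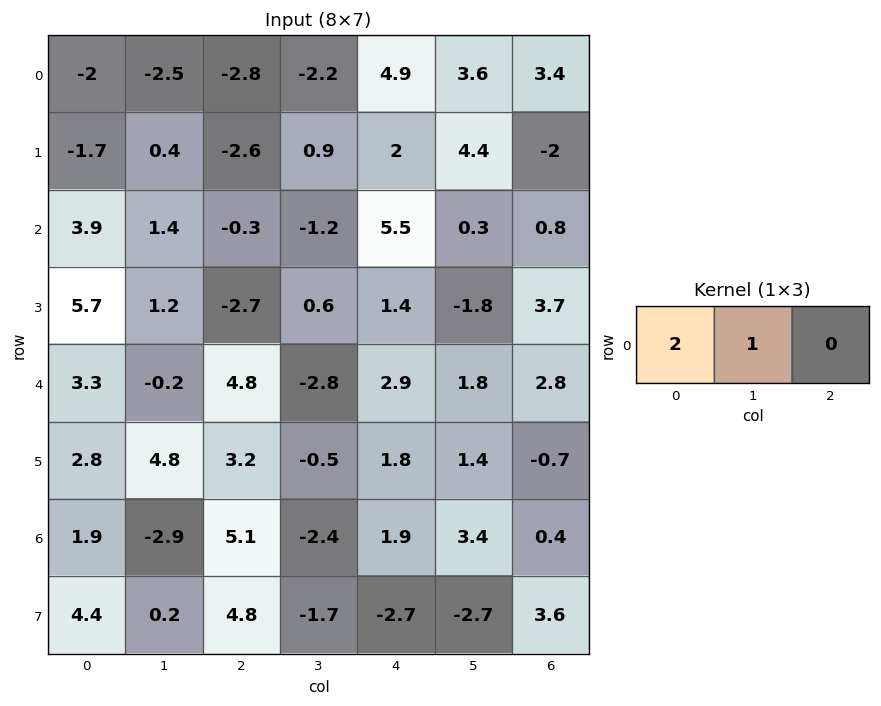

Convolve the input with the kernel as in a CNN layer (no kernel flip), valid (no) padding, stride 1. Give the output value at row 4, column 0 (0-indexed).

The receptive field on the input at this output position is [3.3 -0.2 4.8]. Elementwise product with the kernel and sum: 3.3·2 + -0.2·1.

6.4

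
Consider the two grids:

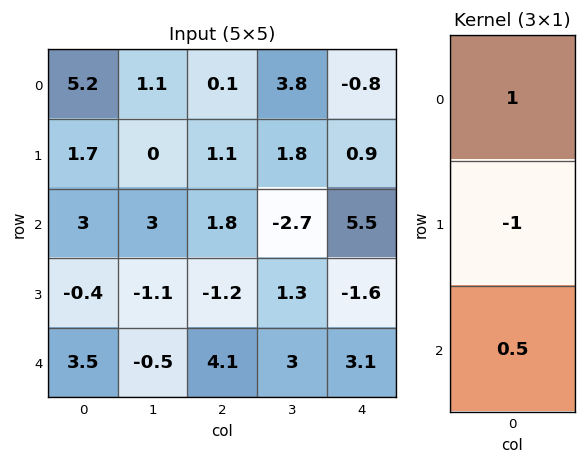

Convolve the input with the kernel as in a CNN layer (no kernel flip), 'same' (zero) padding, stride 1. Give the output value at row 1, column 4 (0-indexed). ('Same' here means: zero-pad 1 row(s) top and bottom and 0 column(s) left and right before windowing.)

The receptive field on the zero-padded input at this output position is [-0.8 / 0.9 / 5.5]. Elementwise product with the kernel and sum: -0.8·1 + 0.9·-1 + 5.5·0.5.

1.05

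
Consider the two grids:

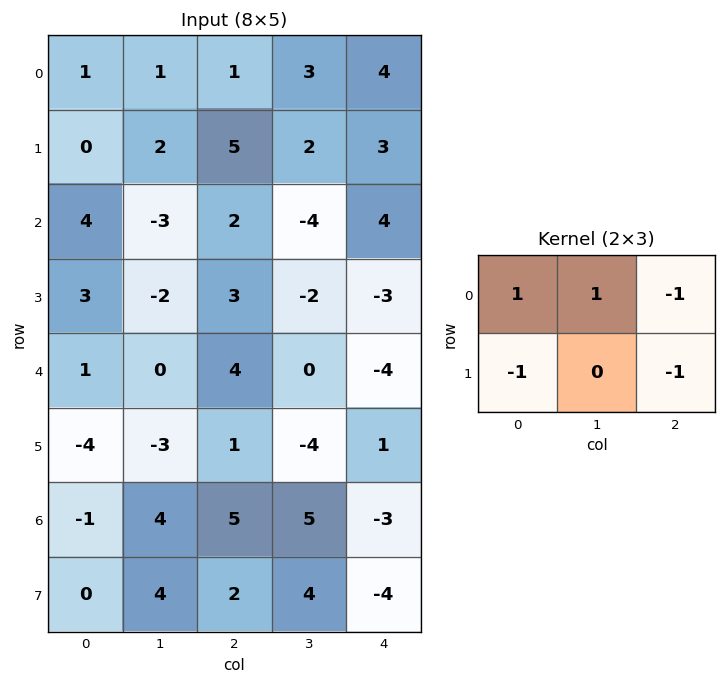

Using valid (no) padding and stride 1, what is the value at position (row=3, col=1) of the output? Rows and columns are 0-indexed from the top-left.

3

The receptive field on the input at this output position is [-2 3 -2 / 0 4 0]. Elementwise product with the kernel and sum: -2·1 + 3·1 + -2·-1 + 0·-1 + 0·-1.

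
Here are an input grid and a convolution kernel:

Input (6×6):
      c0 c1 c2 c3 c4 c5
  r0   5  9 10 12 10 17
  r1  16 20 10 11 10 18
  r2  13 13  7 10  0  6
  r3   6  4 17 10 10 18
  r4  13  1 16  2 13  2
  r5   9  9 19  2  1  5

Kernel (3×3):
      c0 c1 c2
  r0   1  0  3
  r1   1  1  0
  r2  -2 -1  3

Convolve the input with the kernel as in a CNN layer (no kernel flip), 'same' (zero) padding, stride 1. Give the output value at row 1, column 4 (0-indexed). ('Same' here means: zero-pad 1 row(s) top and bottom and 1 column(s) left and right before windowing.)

The receptive field on the zero-padded input at this output position is [12 10 17 / 11 10 18 / 10 0 6]. Elementwise product with the kernel and sum: 12·1 + 17·3 + 11·1 + 10·1 + 10·-2 + 0·-1 + 6·3.

82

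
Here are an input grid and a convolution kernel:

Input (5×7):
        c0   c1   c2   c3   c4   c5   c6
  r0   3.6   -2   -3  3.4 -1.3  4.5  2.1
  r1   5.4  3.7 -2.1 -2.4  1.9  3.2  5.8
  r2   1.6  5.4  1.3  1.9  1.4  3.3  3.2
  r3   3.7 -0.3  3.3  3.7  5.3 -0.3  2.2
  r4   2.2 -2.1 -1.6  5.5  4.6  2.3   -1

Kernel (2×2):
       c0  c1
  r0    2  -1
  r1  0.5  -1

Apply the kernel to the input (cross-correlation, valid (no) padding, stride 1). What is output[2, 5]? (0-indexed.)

The receptive field on the input at this output position is [3.3 3.2 / -0.3 2.2]. Elementwise product with the kernel and sum: 3.3·2 + 3.2·-1 + -0.3·0.5 + 2.2·-1.

1.05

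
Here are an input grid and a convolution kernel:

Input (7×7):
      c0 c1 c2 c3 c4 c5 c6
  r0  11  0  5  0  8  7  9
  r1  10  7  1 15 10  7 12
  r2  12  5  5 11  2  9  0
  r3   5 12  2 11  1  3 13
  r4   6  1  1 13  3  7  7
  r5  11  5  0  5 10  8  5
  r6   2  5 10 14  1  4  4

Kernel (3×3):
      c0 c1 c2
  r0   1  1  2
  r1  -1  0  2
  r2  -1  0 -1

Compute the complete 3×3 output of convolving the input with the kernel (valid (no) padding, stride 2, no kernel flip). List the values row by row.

-4 33 45
19 16 26
-14 29 19

Output[0,0]: The receptive field on the input at this output position is [11 0 5 / 10 7 1 / 12 5 5]. Elementwise product with the kernel and sum: 11·1 + 0·1 + 5·2 + 10·-1 + 1·2 + 12·-1 + 5·-1.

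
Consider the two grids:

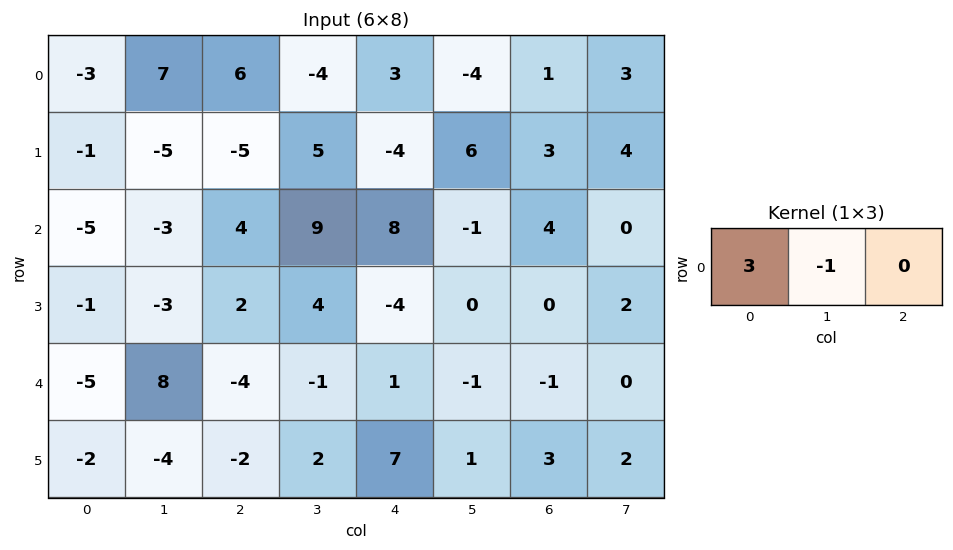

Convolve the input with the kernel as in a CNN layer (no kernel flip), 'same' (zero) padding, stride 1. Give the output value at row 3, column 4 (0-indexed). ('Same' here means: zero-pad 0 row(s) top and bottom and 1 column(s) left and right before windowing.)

The receptive field on the zero-padded input at this output position is [4 -4 0]. Elementwise product with the kernel and sum: 4·3 + -4·-1.

16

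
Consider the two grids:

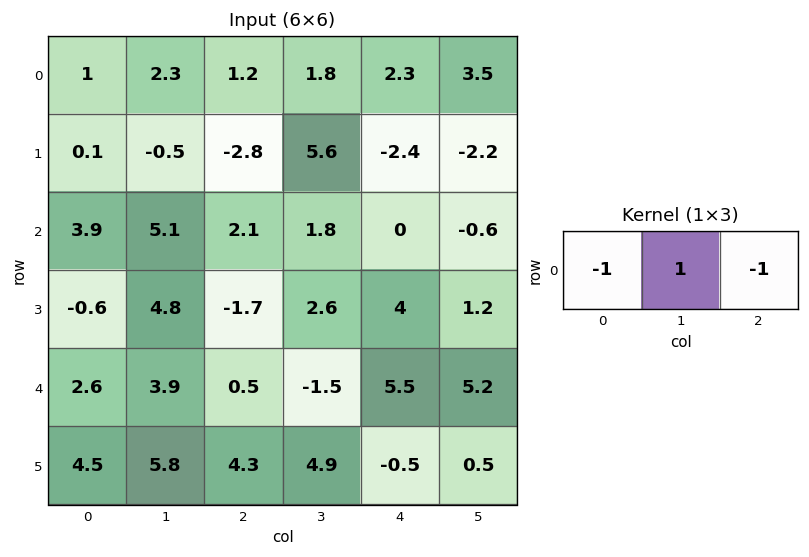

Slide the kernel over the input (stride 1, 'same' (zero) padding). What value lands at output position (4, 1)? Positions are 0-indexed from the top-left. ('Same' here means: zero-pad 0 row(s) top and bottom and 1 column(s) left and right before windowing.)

0.8

The receptive field on the zero-padded input at this output position is [2.6 3.9 0.5]. Elementwise product with the kernel and sum: 2.6·-1 + 3.9·1 + 0.5·-1.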